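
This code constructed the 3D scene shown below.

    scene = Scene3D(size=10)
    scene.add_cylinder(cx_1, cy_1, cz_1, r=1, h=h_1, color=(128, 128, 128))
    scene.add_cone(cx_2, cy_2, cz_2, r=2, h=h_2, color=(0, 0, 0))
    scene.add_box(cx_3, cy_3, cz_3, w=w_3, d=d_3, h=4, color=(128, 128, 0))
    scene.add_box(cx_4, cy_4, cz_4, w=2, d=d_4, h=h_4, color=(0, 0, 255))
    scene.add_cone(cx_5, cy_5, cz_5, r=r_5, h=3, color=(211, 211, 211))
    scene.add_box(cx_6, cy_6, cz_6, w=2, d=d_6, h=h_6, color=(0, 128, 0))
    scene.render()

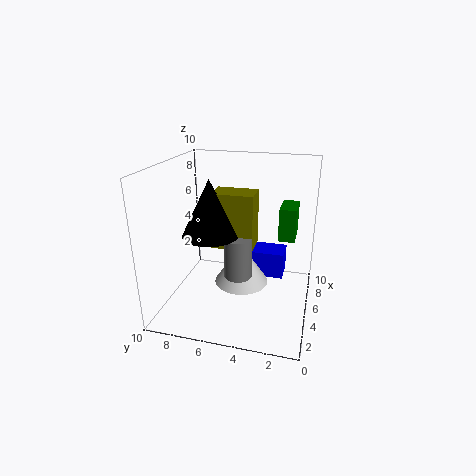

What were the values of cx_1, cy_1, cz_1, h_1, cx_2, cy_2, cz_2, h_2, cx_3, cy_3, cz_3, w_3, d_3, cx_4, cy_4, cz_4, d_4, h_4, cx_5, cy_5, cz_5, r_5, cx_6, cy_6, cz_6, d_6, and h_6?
cx_1 = 5
cy_1 = 5
cz_1 = 2
h_1 = 3
cx_2 = 5
cy_2 = 7
cz_2 = 5
h_2 = 4
cx_3 = 5
cy_3 = 4
cz_3 = 4
w_3 = 2
d_3 = 3
cx_4 = 7
cy_4 = 2
cz_4 = 1
d_4 = 3
h_4 = 2
cx_5 = 6
cy_5 = 5
cz_5 = 1
r_5 = 2
cx_6 = 3
cy_6 = 1
cz_6 = 6
d_6 = 1
h_6 = 2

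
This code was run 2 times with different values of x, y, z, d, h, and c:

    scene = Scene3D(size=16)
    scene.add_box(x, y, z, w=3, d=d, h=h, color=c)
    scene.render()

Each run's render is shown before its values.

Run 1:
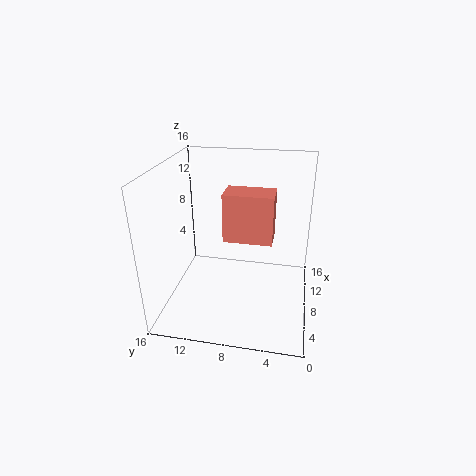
x = 5; y = 4; z = 9; d = 5; h = 5; c = 'salmon'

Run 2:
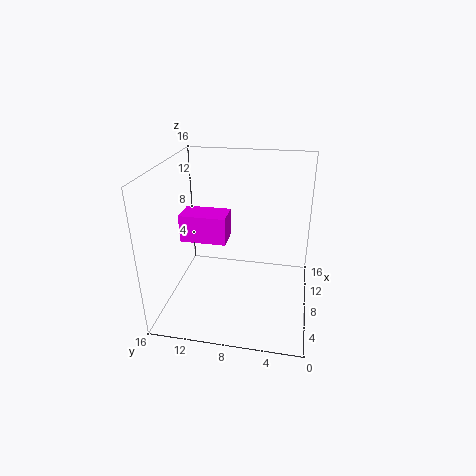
x = 6; y = 9; z = 8; d = 5; h = 3; c = 'magenta'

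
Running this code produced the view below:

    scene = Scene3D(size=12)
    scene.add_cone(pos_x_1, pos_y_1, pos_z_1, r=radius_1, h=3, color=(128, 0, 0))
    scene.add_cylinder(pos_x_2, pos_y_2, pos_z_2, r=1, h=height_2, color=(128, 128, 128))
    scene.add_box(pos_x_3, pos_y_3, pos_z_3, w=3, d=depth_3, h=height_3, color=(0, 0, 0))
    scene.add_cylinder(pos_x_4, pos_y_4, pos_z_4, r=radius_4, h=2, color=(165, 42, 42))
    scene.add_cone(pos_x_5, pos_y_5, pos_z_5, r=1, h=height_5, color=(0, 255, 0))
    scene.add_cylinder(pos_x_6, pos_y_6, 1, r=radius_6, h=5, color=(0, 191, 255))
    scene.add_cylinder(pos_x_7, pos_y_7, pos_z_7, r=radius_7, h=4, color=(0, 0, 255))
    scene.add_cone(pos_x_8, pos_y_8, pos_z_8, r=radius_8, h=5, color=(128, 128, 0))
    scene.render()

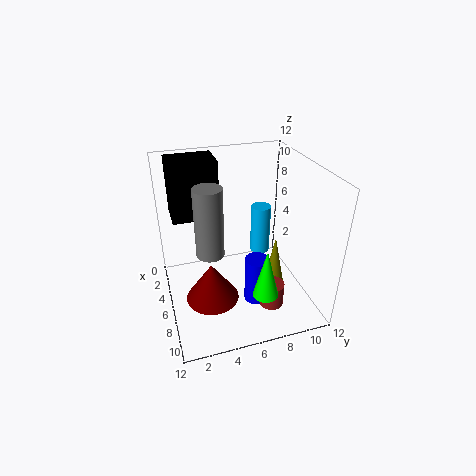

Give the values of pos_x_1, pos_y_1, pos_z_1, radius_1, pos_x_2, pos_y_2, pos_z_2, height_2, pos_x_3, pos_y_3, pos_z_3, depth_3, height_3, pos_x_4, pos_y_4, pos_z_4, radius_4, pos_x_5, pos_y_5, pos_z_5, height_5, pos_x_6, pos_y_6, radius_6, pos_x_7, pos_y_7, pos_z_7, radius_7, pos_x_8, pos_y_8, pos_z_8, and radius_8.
pos_x_1 = 9, pos_y_1 = 3, pos_z_1 = 3, radius_1 = 2, pos_x_2 = 9, pos_y_2 = 3, pos_z_2 = 7, height_2 = 5, pos_x_3 = 1, pos_y_3 = 1, pos_z_3 = 7, depth_3 = 4, height_3 = 5, pos_x_4 = 9, pos_y_4 = 8, pos_z_4 = 1, radius_4 = 1, pos_x_5 = 10, pos_y_5 = 7, pos_z_5 = 3, height_5 = 4, pos_x_6 = 1, pos_y_6 = 10, radius_6 = 1, pos_x_7 = 8, pos_y_7 = 7, pos_z_7 = 1, radius_7 = 1, pos_x_8 = 7, pos_y_8 = 9, pos_z_8 = 1, radius_8 = 1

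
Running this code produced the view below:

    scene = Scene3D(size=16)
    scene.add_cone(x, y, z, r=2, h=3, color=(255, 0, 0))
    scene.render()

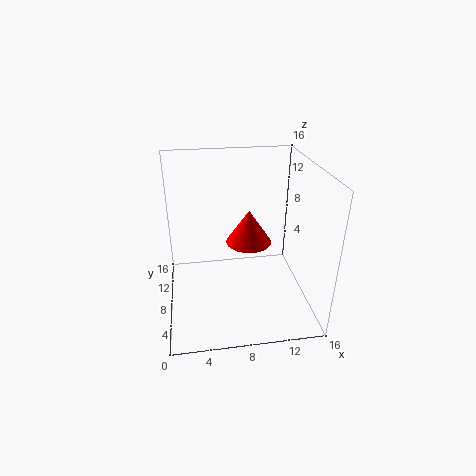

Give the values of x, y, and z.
x = 8, y = 2, z = 11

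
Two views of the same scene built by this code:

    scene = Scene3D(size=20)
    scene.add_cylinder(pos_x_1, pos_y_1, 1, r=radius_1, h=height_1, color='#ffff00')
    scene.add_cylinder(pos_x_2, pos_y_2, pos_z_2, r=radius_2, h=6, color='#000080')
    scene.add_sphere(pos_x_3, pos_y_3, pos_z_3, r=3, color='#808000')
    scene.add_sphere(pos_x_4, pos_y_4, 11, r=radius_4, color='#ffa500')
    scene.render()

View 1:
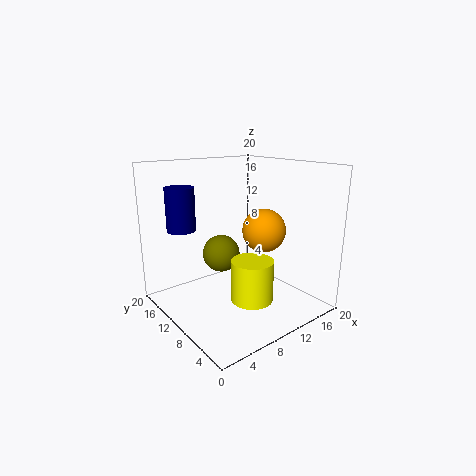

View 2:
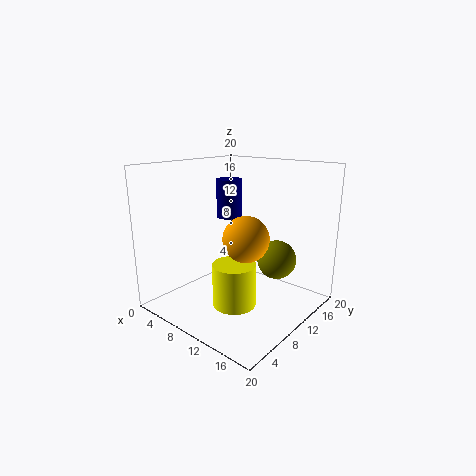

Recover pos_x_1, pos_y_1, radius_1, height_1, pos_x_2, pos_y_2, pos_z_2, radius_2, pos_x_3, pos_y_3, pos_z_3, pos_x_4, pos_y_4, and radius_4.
pos_x_1 = 11; pos_y_1 = 8; radius_1 = 3; height_1 = 6; pos_x_2 = 4; pos_y_2 = 15; pos_z_2 = 11; radius_2 = 2; pos_x_3 = 12; pos_y_3 = 17; pos_z_3 = 5; pos_x_4 = 13; pos_y_4 = 8; radius_4 = 3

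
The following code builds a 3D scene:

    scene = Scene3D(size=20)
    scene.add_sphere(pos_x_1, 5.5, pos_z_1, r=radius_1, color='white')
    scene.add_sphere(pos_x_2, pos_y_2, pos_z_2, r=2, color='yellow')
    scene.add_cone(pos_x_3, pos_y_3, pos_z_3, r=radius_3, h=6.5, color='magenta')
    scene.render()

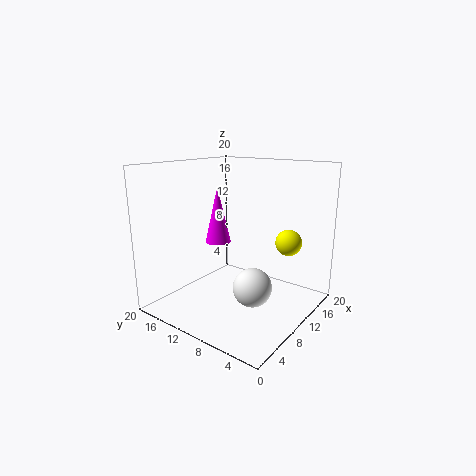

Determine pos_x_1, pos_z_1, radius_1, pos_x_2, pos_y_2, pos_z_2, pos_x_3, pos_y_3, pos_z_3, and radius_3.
pos_x_1 = 7, pos_z_1 = 5, radius_1 = 2.5, pos_x_2 = 17.5, pos_y_2 = 6, pos_z_2 = 8, pos_x_3 = 4, pos_y_3 = 8.5, pos_z_3 = 11.5, radius_3 = 1.5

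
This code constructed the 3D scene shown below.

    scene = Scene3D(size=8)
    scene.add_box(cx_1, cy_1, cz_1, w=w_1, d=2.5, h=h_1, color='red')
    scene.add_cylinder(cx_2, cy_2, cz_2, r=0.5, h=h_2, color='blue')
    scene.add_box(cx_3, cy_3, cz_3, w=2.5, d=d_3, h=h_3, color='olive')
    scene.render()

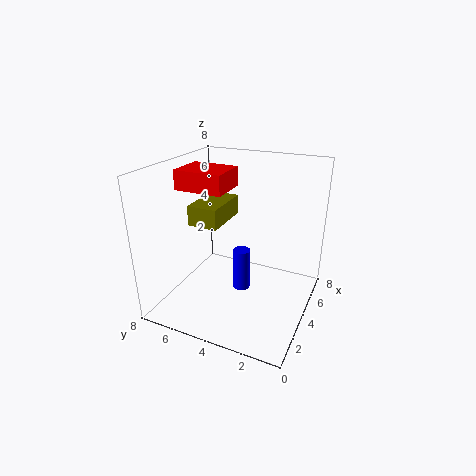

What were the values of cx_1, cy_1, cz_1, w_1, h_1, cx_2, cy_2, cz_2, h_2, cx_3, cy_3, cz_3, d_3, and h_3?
cx_1 = 2; cy_1 = 4; cz_1 = 7; w_1 = 2; h_1 = 1; cx_2 = 4.5; cy_2 = 4; cz_2 = 0.5; h_2 = 2.5; cx_3 = 1.5; cy_3 = 4; cz_3 = 5.5; d_3 = 1.5; h_3 = 1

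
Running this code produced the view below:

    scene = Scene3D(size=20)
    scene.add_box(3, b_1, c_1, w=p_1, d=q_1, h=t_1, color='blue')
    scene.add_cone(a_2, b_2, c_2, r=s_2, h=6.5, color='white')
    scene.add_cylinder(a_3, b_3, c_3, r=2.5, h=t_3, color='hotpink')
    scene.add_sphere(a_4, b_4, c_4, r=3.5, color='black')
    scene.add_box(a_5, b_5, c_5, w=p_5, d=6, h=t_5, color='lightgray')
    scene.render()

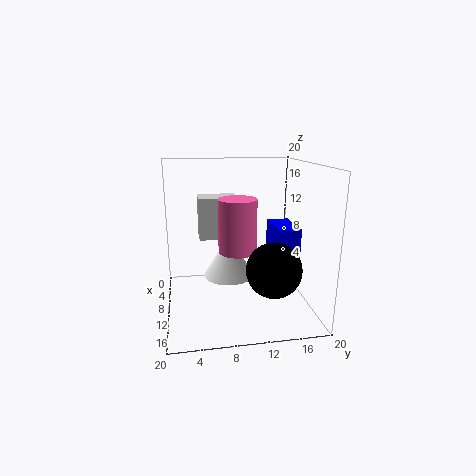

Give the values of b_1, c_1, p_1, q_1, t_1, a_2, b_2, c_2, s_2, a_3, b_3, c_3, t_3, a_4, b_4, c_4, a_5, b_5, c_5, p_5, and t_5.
b_1 = 16; c_1 = 4.5; p_1 = 6.5; q_1 = 3.5; t_1 = 6; a_2 = 4.5; b_2 = 9.5; c_2 = 2; s_2 = 4; a_3 = 12.5; b_3 = 9.5; c_3 = 9; t_3 = 7; a_4 = 16; b_4 = 13.5; c_4 = 7.5; a_5 = 0.5; b_5 = 5; c_5 = 8; p_5 = 4; t_5 = 6.5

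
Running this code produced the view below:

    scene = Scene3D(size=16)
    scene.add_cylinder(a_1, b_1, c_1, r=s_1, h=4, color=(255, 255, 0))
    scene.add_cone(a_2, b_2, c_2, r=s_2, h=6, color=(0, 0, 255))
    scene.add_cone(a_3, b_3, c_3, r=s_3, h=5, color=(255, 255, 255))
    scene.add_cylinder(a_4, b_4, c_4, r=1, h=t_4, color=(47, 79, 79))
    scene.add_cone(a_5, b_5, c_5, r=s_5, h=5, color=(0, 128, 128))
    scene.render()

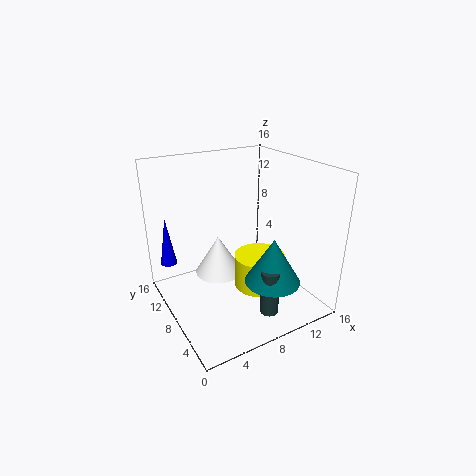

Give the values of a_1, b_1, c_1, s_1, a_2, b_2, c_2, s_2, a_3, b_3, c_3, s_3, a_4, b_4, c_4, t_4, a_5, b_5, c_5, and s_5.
a_1 = 11; b_1 = 8; c_1 = 1; s_1 = 3; a_2 = 2; b_2 = 15; c_2 = 3; s_2 = 1; a_3 = 8; b_3 = 13; c_3 = 1; s_3 = 3; a_4 = 9; b_4 = 3; c_4 = 1; t_4 = 5; a_5 = 10; b_5 = 4; c_5 = 4; s_5 = 3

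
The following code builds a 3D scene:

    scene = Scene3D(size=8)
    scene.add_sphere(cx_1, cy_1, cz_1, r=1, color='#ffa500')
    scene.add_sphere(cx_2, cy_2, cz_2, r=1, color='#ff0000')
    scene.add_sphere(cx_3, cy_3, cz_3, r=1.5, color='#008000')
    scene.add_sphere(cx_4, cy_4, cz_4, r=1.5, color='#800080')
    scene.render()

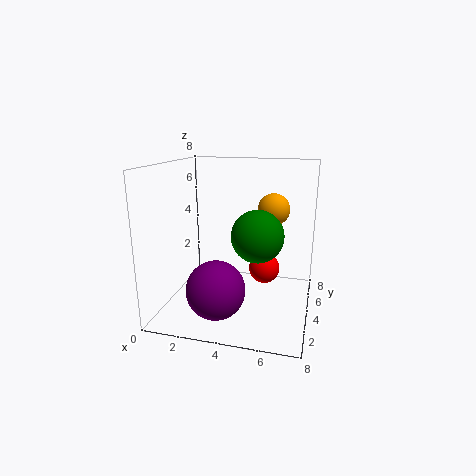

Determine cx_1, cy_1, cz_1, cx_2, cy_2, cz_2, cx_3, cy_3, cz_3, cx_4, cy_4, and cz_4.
cx_1 = 5.5
cy_1 = 7
cz_1 = 5
cx_2 = 5
cy_2 = 7
cz_2 = 1
cx_3 = 5
cy_3 = 4.5
cz_3 = 4
cx_4 = 3.5
cy_4 = 1.5
cz_4 = 2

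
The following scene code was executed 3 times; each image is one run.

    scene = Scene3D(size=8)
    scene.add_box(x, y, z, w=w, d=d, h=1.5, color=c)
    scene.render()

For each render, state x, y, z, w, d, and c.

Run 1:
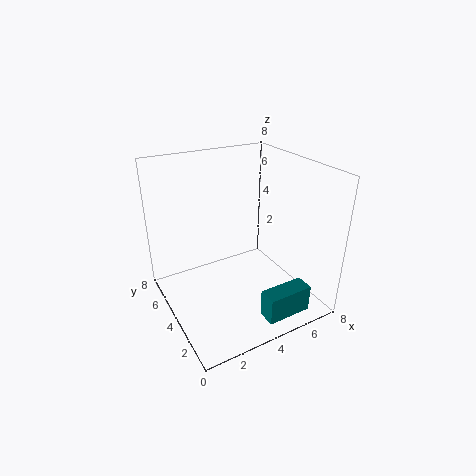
x = 4, y = 0.5, z = 0.5, w = 2.5, d = 1, c = 'teal'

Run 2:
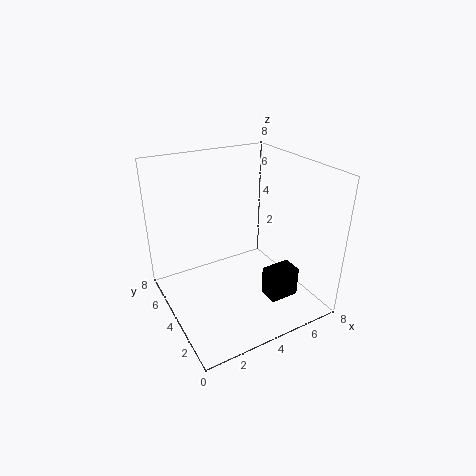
x = 4, y = 0.5, z = 2, w = 1.5, d = 1, c = 'black'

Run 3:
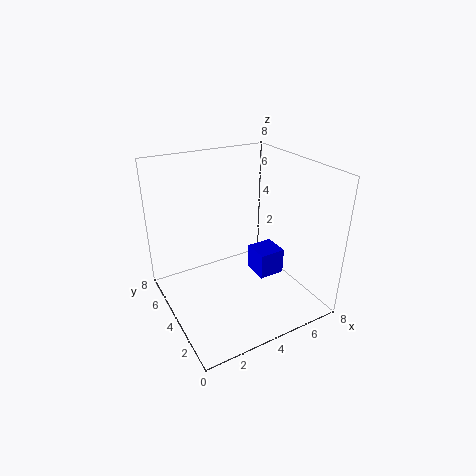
x = 5, y = 3, z = 1.5, w = 1.5, d = 1.5, c = 'blue'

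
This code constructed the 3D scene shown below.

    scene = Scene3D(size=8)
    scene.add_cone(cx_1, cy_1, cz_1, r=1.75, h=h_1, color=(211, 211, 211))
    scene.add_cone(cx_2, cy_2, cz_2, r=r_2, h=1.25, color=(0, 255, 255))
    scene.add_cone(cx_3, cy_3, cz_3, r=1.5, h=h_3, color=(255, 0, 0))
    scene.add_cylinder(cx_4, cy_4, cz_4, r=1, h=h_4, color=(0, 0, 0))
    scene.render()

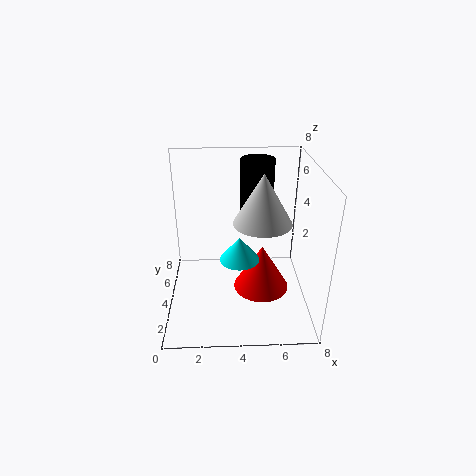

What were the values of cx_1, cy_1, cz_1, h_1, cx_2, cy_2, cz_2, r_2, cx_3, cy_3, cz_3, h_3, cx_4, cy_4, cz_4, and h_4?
cx_1 = 5.5, cy_1 = 5.25, cz_1 = 4.25, h_1 = 3, cx_2 = 4, cy_2 = 2.25, cz_2 = 3.75, r_2 = 1, cx_3 = 5.25, cy_3 = 3, cz_3 = 1.5, h_3 = 2.5, cx_4 = 5.25, cy_4 = 6.5, cz_4 = 4, h_4 = 3.75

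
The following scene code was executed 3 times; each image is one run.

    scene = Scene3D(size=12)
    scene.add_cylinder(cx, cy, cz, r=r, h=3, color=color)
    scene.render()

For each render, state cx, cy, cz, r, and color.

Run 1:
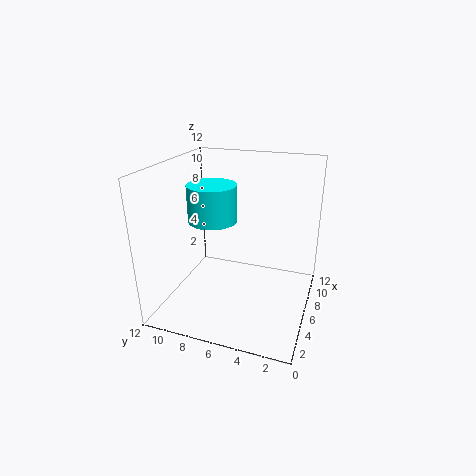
cx = 5.5, cy = 8, cz = 7.5, r = 2, color = 'cyan'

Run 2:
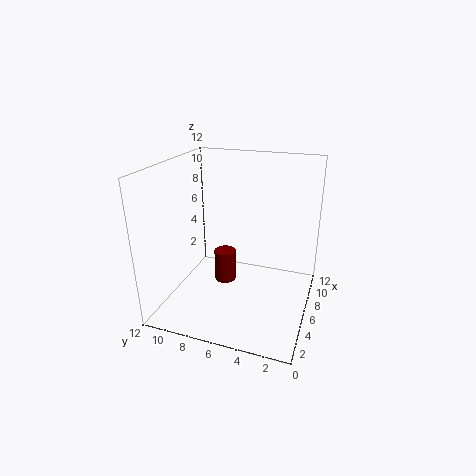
cx = 8, cy = 8, cz = 0.5, r = 1, color = 'maroon'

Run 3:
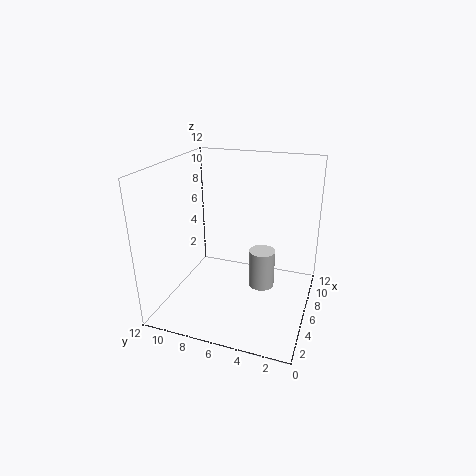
cx = 4.5, cy = 3.5, cz = 3, r = 1, color = 'lightgray'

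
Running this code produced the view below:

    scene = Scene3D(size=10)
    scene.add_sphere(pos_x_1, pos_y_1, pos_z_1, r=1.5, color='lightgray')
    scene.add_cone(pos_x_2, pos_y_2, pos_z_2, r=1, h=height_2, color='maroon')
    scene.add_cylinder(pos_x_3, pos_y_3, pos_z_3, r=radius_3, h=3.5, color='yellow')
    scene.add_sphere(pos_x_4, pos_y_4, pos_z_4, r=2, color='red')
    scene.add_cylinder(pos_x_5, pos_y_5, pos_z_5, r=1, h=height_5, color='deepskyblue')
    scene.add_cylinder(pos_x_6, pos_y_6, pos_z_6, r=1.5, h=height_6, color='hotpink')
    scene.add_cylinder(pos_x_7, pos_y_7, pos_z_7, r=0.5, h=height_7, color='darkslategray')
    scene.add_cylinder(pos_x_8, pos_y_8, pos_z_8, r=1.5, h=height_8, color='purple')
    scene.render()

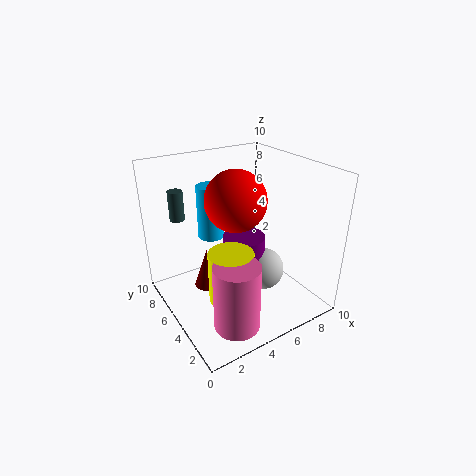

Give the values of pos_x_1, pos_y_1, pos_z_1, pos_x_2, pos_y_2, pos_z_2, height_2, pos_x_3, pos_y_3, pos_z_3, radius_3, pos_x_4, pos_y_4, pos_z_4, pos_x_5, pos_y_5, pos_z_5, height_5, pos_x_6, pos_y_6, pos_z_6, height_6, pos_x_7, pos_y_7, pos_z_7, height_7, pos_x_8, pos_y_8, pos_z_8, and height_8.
pos_x_1 = 6.5
pos_y_1 = 4
pos_z_1 = 2.5
pos_x_2 = 3.5
pos_y_2 = 7
pos_z_2 = 0.5
height_2 = 3
pos_x_3 = 3.5
pos_y_3 = 3.5
pos_z_3 = 1.5
radius_3 = 1.5
pos_x_4 = 4.5
pos_y_4 = 4.5
pos_z_4 = 8
pos_x_5 = 4.5
pos_y_5 = 8
pos_z_5 = 4
height_5 = 4
pos_x_6 = 3
pos_y_6 = 2
pos_z_6 = 0.5
height_6 = 4.5
pos_x_7 = 1.5
pos_y_7 = 7
pos_z_7 = 6.5
height_7 = 2
pos_x_8 = 5.5
pos_y_8 = 5
pos_z_8 = 3
height_8 = 2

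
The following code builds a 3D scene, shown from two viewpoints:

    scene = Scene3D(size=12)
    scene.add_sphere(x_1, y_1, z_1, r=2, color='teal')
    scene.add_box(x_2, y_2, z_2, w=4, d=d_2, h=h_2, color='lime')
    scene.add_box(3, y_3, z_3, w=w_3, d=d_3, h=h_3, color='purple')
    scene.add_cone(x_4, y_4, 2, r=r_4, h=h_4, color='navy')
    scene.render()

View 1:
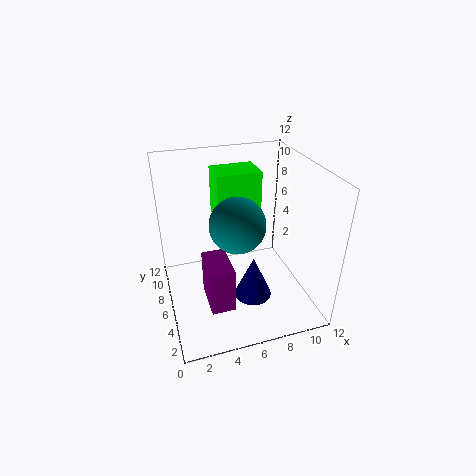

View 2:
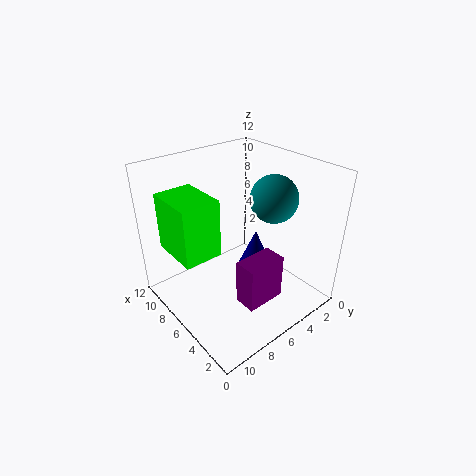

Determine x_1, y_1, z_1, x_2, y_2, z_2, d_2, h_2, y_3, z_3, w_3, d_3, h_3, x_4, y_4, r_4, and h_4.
x_1 = 5, y_1 = 3, z_1 = 9, x_2 = 5, y_2 = 8.5, z_2 = 6, d_2 = 3, h_2 = 4.5, y_3 = 3.5, z_3 = 0.5, w_3 = 2, d_3 = 3.5, h_3 = 4, x_4 = 6.5, y_4 = 3.5, r_4 = 1.5, h_4 = 3.5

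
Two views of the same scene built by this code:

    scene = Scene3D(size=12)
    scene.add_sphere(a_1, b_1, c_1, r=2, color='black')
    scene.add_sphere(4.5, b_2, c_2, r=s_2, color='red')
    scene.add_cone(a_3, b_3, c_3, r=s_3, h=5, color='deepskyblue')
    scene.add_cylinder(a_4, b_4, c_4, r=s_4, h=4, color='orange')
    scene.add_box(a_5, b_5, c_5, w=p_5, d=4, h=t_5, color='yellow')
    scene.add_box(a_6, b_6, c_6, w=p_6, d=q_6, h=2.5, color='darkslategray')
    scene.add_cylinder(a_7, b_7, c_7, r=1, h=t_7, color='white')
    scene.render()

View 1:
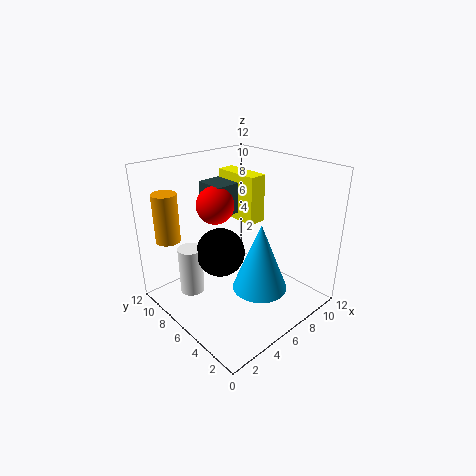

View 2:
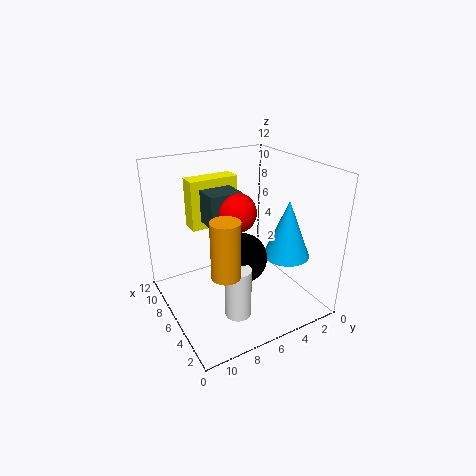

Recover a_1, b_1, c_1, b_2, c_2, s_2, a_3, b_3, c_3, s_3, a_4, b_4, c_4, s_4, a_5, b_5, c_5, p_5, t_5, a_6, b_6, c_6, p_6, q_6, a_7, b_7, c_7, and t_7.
a_1 = 4.5; b_1 = 6.5; c_1 = 5; b_2 = 7; c_2 = 9; s_2 = 1.5; a_3 = 4.5; b_3 = 2; c_3 = 4; s_3 = 2; a_4 = 1.5; b_4 = 9.5; c_4 = 6; s_4 = 1; a_5 = 7; b_5 = 5.5; c_5 = 7; p_5 = 1.5; t_5 = 4; a_6 = 4.5; b_6 = 6.5; c_6 = 8; p_6 = 2; q_6 = 2.5; a_7 = 2.5; b_7 = 8; c_7 = 1.5; t_7 = 4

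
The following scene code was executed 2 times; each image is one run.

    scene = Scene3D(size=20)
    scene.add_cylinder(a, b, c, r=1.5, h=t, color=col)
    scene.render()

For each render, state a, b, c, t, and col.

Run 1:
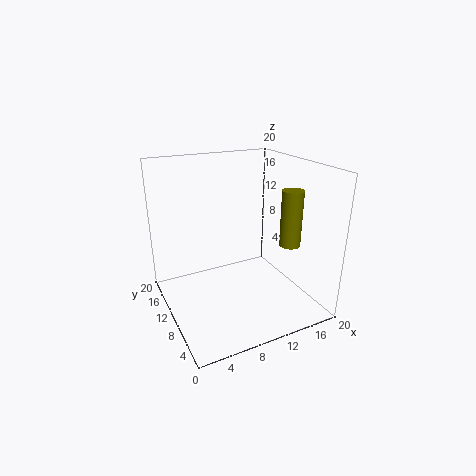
a = 17
b = 7.5
c = 8.5
t = 8
col = 'olive'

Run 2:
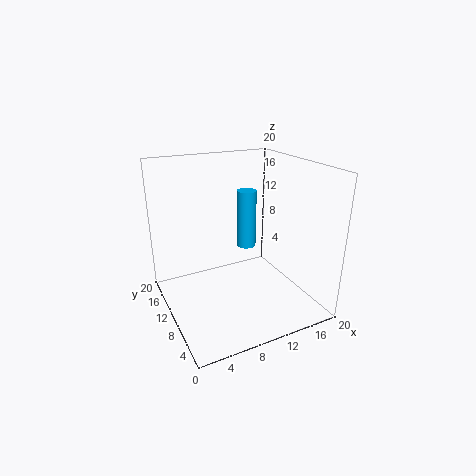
a = 14
b = 15
c = 6
t = 9
col = 'deepskyblue'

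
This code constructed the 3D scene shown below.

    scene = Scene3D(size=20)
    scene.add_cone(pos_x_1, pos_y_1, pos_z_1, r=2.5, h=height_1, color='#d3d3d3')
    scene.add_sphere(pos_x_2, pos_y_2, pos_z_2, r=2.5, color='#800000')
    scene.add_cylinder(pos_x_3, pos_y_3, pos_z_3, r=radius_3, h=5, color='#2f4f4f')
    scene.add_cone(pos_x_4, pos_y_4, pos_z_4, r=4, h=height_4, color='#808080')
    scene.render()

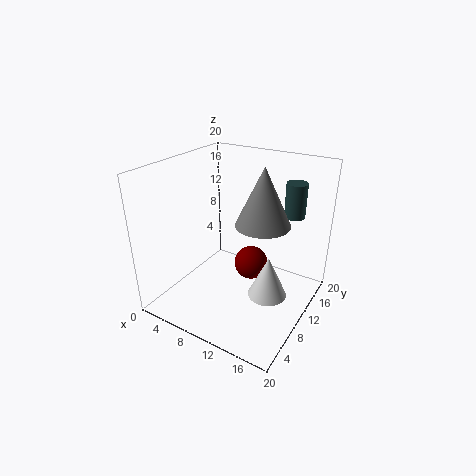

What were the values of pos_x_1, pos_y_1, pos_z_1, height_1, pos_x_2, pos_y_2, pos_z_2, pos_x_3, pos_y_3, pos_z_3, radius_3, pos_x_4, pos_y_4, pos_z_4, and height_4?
pos_x_1 = 16; pos_y_1 = 7.5; pos_z_1 = 4.5; height_1 = 5.5; pos_x_2 = 10.5; pos_y_2 = 13; pos_z_2 = 4.5; pos_x_3 = 15.5; pos_y_3 = 16.5; pos_z_3 = 12; radius_3 = 1.5; pos_x_4 = 12; pos_y_4 = 13.5; pos_z_4 = 11; height_4 = 8.5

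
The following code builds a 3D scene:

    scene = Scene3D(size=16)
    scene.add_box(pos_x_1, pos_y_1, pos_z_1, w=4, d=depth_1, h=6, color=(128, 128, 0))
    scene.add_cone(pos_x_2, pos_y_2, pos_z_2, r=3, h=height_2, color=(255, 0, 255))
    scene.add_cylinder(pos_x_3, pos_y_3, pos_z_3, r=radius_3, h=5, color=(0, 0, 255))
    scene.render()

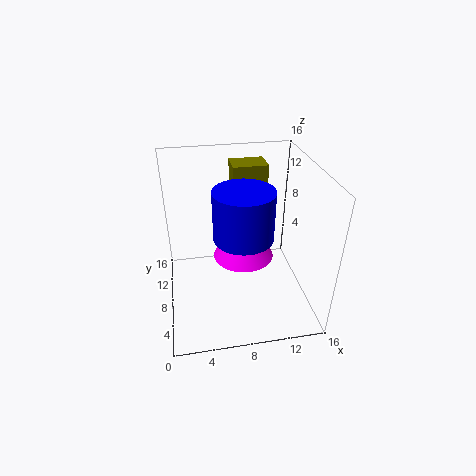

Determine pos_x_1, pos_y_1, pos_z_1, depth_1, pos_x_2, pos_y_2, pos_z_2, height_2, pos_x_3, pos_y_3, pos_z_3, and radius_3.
pos_x_1 = 8
pos_y_1 = 11
pos_z_1 = 9
depth_1 = 3
pos_x_2 = 8
pos_y_2 = 5
pos_z_2 = 8
height_2 = 4
pos_x_3 = 8
pos_y_3 = 5
pos_z_3 = 10
radius_3 = 3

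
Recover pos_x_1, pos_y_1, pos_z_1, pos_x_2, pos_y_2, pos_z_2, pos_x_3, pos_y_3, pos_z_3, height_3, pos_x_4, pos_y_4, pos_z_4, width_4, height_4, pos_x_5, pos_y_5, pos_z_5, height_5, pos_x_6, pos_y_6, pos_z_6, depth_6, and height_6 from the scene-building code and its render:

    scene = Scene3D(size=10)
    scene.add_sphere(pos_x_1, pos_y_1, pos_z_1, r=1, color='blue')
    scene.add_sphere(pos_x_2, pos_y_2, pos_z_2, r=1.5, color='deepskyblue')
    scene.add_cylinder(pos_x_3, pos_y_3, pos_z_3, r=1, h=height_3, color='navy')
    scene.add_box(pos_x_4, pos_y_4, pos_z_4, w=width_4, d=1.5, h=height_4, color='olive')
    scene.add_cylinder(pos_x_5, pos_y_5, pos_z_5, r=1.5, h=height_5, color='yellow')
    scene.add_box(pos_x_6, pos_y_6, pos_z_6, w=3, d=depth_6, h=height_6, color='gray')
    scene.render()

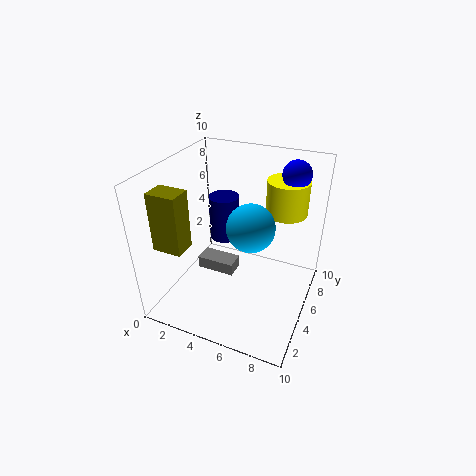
pos_x_1 = 8
pos_y_1 = 8
pos_z_1 = 9
pos_x_2 = 6.5
pos_y_2 = 3.5
pos_z_2 = 7
pos_x_3 = 4
pos_y_3 = 5
pos_z_3 = 5
height_3 = 3
pos_x_4 = 0.5
pos_y_4 = 1.5
pos_z_4 = 5
width_4 = 2
height_4 = 4
pos_x_5 = 7.5
pos_y_5 = 8
pos_z_5 = 6
height_5 = 2.5
pos_x_6 = 1
pos_y_6 = 6
pos_z_6 = 0.5
depth_6 = 1.5
height_6 = 1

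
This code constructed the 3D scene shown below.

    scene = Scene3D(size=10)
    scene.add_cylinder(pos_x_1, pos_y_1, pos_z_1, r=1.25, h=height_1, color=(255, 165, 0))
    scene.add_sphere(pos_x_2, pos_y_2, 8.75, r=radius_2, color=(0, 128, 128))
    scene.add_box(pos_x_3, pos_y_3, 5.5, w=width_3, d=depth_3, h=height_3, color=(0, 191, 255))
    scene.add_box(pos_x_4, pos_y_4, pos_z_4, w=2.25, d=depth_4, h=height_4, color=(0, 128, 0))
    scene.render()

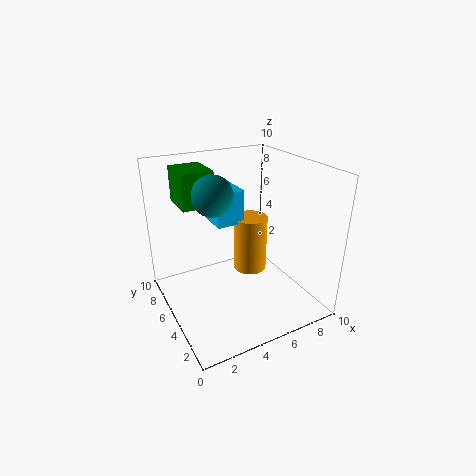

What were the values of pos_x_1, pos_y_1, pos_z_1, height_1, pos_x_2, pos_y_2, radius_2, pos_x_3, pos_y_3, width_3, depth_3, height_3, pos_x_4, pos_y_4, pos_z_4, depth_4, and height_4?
pos_x_1 = 6.75
pos_y_1 = 6.25
pos_z_1 = 1.5
height_1 = 4.25
pos_x_2 = 2.75
pos_y_2 = 4
radius_2 = 1.25
pos_x_3 = 4
pos_y_3 = 6
width_3 = 2
depth_3 = 3.25
height_3 = 2.5
pos_x_4 = 1.75
pos_y_4 = 6.5
pos_z_4 = 7
depth_4 = 2.75
height_4 = 2.5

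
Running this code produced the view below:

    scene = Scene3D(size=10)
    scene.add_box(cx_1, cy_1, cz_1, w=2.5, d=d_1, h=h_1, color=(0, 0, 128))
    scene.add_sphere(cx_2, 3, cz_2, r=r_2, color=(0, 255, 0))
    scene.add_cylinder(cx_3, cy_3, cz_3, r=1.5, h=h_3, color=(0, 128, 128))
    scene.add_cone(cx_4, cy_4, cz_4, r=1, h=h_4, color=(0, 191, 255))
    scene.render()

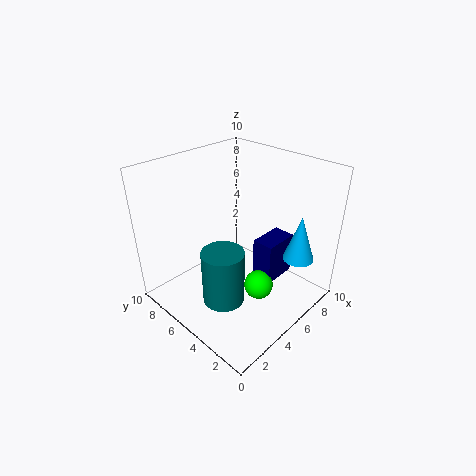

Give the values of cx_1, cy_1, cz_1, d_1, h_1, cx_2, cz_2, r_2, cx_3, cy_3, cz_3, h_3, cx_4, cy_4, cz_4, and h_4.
cx_1 = 5.5; cy_1 = 2.5; cz_1 = 2; d_1 = 1.5; h_1 = 3; cx_2 = 5; cz_2 = 2; r_2 = 1; cx_3 = 3.5; cy_3 = 5; cz_3 = 0.5; h_3 = 4; cx_4 = 6.5; cy_4 = 1; cz_4 = 4.5; h_4 = 3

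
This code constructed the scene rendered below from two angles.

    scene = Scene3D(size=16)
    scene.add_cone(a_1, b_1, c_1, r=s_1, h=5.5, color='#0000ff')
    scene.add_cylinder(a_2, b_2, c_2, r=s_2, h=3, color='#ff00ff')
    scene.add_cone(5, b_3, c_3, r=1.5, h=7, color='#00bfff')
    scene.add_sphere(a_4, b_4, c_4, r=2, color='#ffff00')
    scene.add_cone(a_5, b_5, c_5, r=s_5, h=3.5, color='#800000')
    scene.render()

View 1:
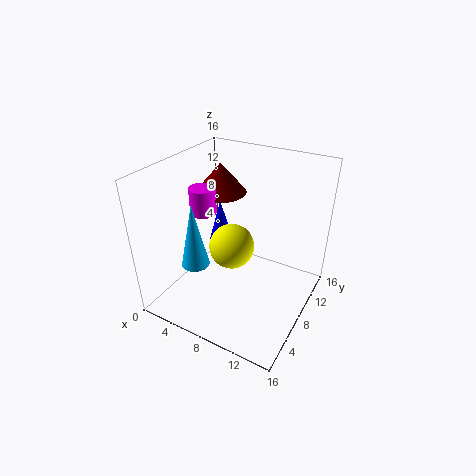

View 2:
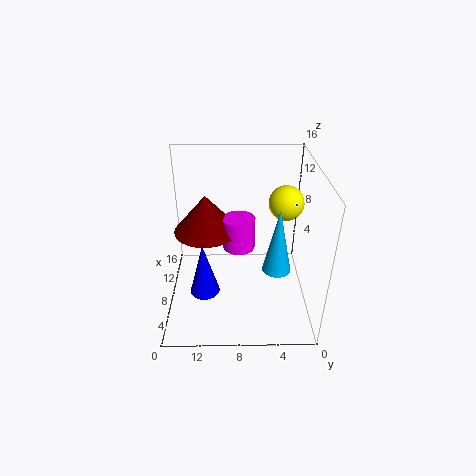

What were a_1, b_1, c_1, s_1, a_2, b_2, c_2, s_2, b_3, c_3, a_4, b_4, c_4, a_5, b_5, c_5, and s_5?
a_1 = 3.5, b_1 = 11.5, c_1 = 4.5, s_1 = 1.5, a_2 = 3.5, b_2 = 8, c_2 = 10, s_2 = 1.5, b_3 = 4, c_3 = 6, a_4 = 10.5, b_4 = 2.5, c_4 = 11, a_5 = 4, b_5 = 11, c_5 = 11.5, s_5 = 3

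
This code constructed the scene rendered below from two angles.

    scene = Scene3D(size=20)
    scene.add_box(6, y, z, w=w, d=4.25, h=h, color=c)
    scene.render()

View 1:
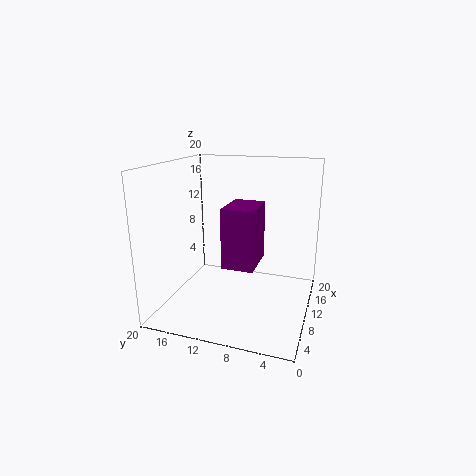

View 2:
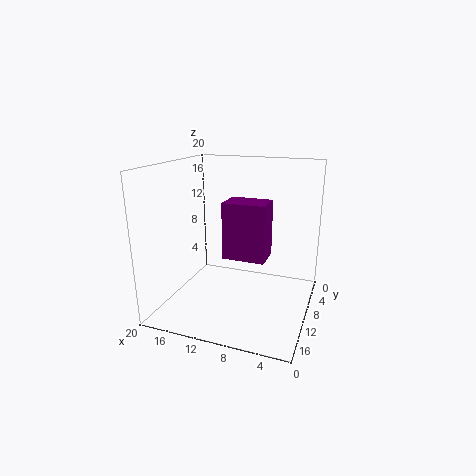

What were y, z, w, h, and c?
y = 6.75, z = 7, w = 6, h = 8, c = 'purple'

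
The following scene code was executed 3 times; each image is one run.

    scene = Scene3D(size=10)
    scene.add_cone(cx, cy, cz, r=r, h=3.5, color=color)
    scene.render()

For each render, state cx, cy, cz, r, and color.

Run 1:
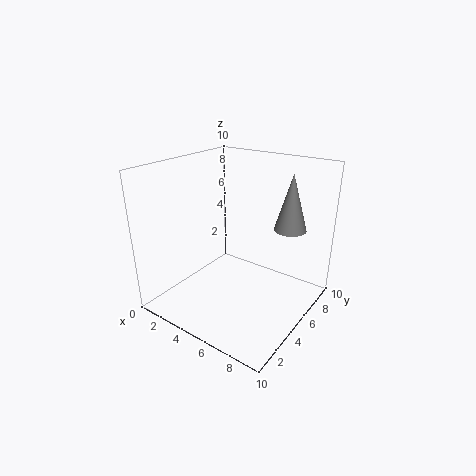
cx = 8.75
cy = 5.25
cz = 6.5
r = 1
color = 'gray'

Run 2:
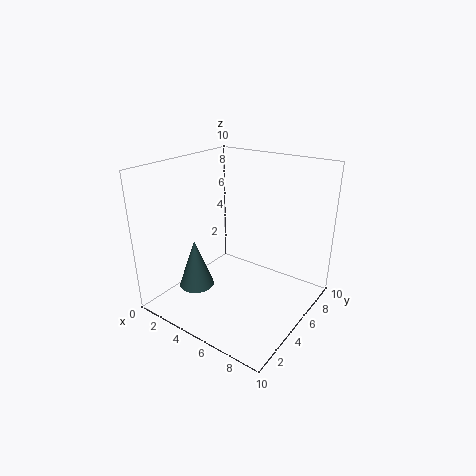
cx = 2.5
cy = 3.25
cz = 1.25
r = 1.25
color = 'darkslategray'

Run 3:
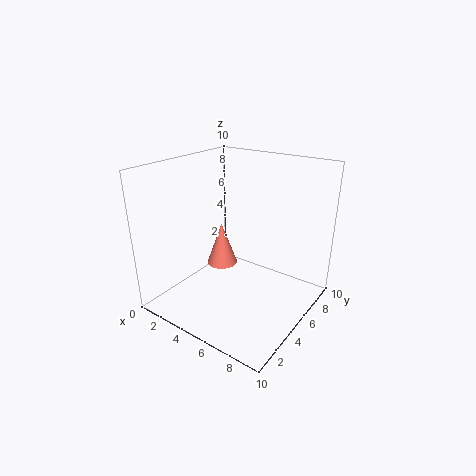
cx = 1.75
cy = 7.25
cz = 1
r = 1.25
color = 'salmon'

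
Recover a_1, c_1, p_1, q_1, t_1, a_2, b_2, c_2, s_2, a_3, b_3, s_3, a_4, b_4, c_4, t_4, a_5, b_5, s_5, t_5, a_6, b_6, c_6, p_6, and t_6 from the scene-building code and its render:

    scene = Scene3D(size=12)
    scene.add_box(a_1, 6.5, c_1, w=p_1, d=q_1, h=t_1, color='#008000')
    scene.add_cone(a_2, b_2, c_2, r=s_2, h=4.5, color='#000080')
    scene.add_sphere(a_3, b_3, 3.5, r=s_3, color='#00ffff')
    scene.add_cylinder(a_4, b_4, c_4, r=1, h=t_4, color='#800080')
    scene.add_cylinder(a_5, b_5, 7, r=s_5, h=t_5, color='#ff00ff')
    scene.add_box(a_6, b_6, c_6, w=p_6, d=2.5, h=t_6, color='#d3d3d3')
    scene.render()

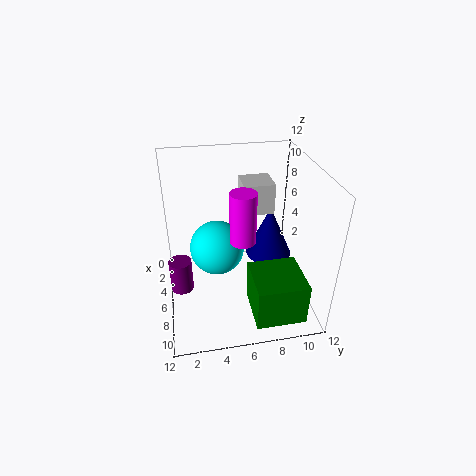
a_1 = 7.5, c_1 = 1, p_1 = 4, q_1 = 4, t_1 = 3.5, a_2 = 5, b_2 = 9, c_2 = 3.5, s_2 = 2, a_3 = 3.5, b_3 = 4.5, s_3 = 2.5, a_4 = 5, b_4 = 1, c_4 = 0.5, t_4 = 3, a_5 = 8, b_5 = 6, s_5 = 1, t_5 = 4, a_6 = 3.5, b_6 = 6.5, c_6 = 8, p_6 = 2.5, t_6 = 2.5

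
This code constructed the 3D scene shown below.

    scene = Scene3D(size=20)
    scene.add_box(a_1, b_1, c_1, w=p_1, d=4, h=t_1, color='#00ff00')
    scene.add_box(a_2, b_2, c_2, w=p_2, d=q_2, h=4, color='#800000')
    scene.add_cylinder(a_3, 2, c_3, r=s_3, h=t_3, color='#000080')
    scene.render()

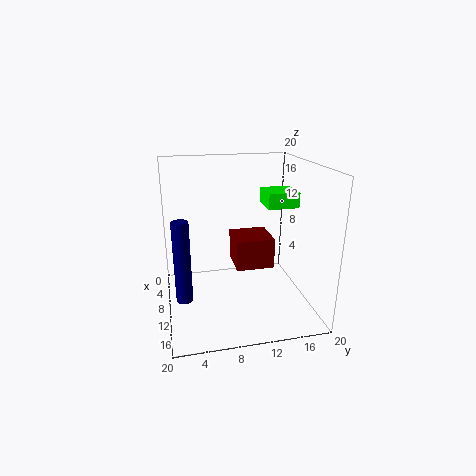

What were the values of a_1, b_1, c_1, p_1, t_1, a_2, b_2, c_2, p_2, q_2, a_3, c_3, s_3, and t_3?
a_1 = 10, b_1 = 13, c_1 = 15, p_1 = 4, t_1 = 2, a_2 = 9, b_2 = 9, c_2 = 7, p_2 = 5, q_2 = 5, a_3 = 16, c_3 = 5, s_3 = 1, t_3 = 10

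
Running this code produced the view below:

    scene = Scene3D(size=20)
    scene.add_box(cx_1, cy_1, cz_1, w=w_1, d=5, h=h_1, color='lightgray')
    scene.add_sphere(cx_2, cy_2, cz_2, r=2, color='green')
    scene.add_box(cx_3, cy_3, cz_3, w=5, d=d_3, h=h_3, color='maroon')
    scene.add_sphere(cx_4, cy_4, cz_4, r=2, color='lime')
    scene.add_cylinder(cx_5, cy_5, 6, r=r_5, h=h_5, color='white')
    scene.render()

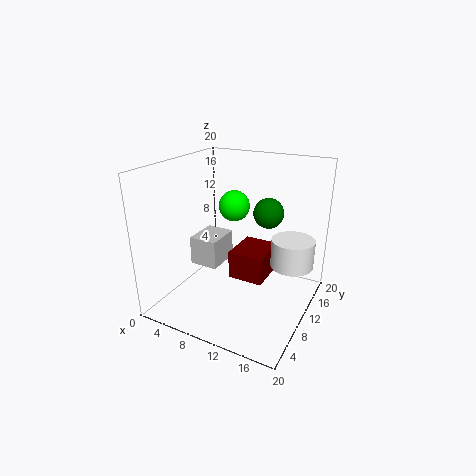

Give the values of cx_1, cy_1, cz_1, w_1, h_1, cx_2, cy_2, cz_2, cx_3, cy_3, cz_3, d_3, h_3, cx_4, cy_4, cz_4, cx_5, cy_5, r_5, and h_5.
cx_1 = 4, cy_1 = 7, cz_1 = 6, w_1 = 4, h_1 = 4, cx_2 = 14, cy_2 = 11, cz_2 = 14, cx_3 = 9, cy_3 = 9, cz_3 = 4, d_3 = 6, h_3 = 4, cx_4 = 10, cy_4 = 9, cz_4 = 15, cx_5 = 17, cy_5 = 13, r_5 = 3, h_5 = 4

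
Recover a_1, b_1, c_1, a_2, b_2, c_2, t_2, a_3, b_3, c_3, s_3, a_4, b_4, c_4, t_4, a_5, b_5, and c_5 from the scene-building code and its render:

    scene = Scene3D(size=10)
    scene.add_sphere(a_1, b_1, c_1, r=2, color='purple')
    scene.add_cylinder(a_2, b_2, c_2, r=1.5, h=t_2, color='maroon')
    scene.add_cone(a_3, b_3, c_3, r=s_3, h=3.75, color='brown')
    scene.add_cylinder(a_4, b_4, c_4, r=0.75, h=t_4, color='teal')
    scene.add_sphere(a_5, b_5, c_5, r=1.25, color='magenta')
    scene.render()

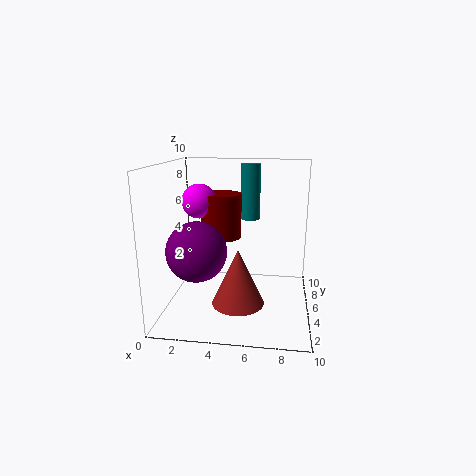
a_1 = 2.5
b_1 = 3.25
c_1 = 4.5
a_2 = 3.5
b_2 = 6.75
c_2 = 4.5
t_2 = 3.25
a_3 = 5.25
b_3 = 3.25
c_3 = 1
s_3 = 1.75
a_4 = 5.5
b_4 = 8.5
c_4 = 5.5
t_4 = 4.25
a_5 = 2
b_5 = 6.25
c_5 = 7.25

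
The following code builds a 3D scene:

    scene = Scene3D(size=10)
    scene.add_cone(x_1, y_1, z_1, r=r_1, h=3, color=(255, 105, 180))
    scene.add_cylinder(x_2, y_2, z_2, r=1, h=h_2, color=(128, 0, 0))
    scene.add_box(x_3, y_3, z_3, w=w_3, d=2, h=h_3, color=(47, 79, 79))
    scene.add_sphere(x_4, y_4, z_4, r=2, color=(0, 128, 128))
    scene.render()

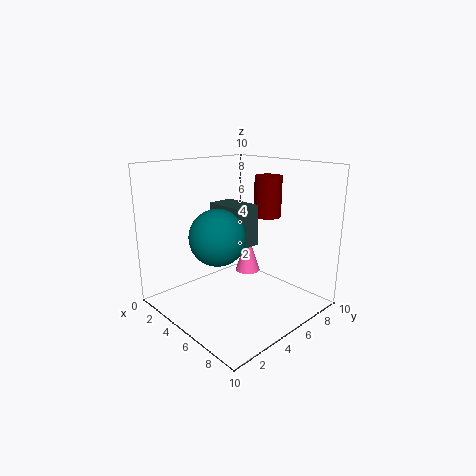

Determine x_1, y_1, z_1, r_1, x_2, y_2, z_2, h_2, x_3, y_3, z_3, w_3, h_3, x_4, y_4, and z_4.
x_1 = 3
y_1 = 8
z_1 = 1
r_1 = 1
x_2 = 5
y_2 = 8
z_2 = 6
h_2 = 3
x_3 = 2
y_3 = 5
z_3 = 4
w_3 = 3
h_3 = 3
x_4 = 4
y_4 = 4
z_4 = 5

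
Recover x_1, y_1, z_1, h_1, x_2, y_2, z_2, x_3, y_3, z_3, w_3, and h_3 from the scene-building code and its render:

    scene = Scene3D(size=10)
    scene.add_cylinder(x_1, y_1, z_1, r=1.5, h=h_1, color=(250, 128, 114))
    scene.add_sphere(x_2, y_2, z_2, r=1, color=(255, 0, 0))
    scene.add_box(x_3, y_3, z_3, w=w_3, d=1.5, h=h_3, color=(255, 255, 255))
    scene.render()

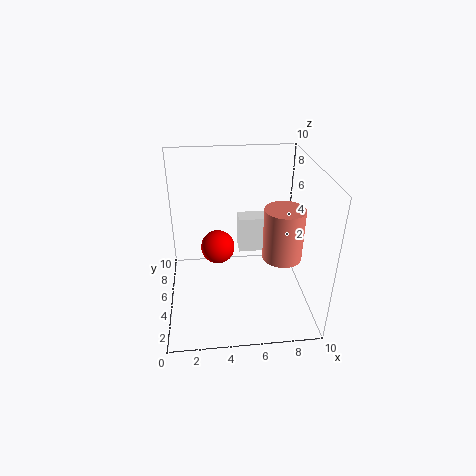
x_1 = 8.5, y_1 = 6, z_1 = 2.5, h_1 = 4, x_2 = 3.5, y_2 = 2.5, z_2 = 6, x_3 = 5.5, y_3 = 8.5, z_3 = 1.5, w_3 = 3.5, h_3 = 3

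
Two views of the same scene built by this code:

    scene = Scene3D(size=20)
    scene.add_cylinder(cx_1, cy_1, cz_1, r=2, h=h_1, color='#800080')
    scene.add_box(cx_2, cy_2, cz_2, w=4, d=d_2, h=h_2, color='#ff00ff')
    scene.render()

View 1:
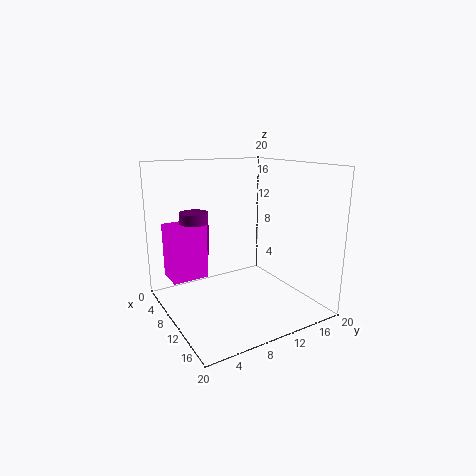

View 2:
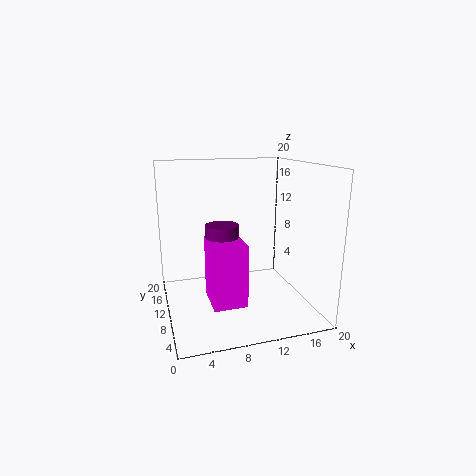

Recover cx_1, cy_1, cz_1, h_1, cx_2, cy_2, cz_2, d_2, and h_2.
cx_1 = 6.5, cy_1 = 5, cz_1 = 7.5, h_1 = 6, cx_2 = 4.5, cy_2 = 1, cz_2 = 4.5, d_2 = 5, h_2 = 7.5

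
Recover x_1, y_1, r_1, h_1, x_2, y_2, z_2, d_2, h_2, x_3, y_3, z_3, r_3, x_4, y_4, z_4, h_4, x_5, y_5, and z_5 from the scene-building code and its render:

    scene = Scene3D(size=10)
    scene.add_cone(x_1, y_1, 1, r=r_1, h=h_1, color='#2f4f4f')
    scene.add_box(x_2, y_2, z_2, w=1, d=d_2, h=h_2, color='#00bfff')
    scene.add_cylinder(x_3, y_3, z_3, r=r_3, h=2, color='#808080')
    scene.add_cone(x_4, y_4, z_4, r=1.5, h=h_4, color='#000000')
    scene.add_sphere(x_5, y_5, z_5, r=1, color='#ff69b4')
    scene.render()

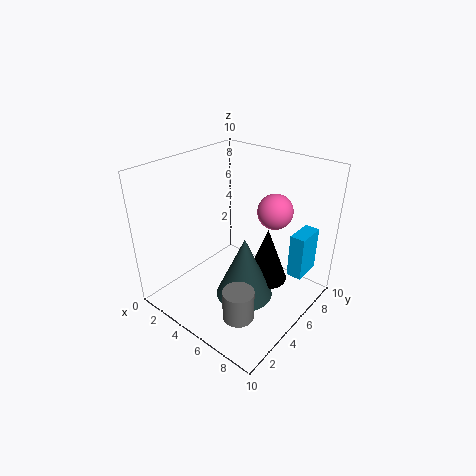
x_1 = 6, y_1 = 4.5, r_1 = 2, h_1 = 4.5, x_2 = 8.5, y_2 = 6, z_2 = 3, d_2 = 2, h_2 = 3, x_3 = 7.5, y_3 = 2, z_3 = 1.5, r_3 = 1, x_4 = 6.5, y_4 = 6.5, z_4 = 1.5, h_4 = 4, x_5 = 8.5, y_5 = 4, z_5 = 8.5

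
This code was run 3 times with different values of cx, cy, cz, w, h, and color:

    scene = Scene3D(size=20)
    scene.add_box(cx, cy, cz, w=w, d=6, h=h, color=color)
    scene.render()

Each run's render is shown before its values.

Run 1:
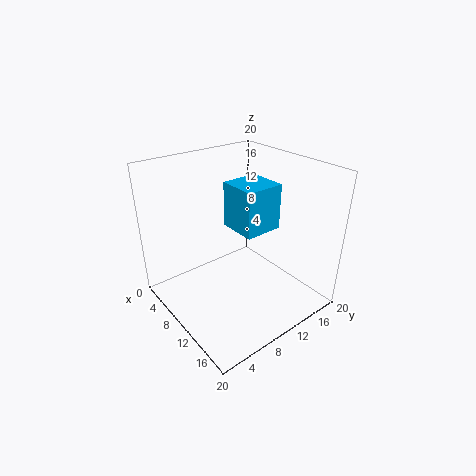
cx = 4, cy = 12, cz = 9, w = 6, h = 7, color = 'deepskyblue'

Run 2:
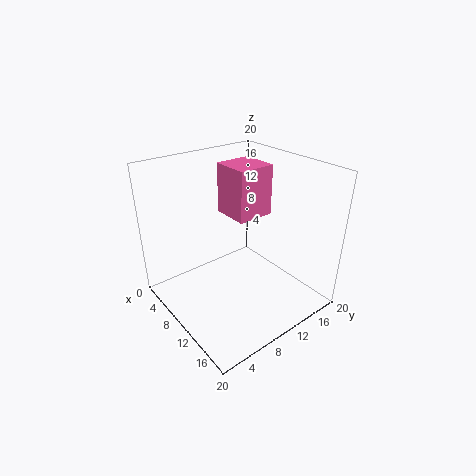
cx = 1, cy = 13, cz = 10, w = 6, h = 8, color = 'hotpink'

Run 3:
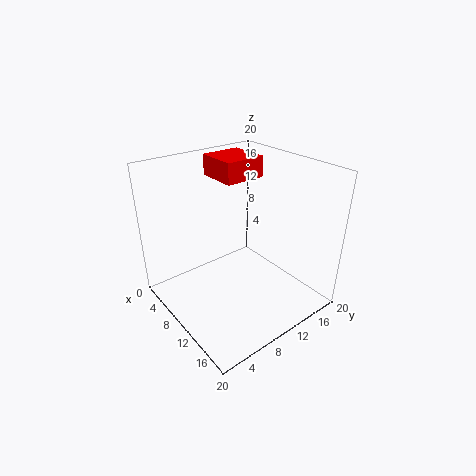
cx = 2, cy = 10, cz = 17, w = 6, h = 3, color = 'red'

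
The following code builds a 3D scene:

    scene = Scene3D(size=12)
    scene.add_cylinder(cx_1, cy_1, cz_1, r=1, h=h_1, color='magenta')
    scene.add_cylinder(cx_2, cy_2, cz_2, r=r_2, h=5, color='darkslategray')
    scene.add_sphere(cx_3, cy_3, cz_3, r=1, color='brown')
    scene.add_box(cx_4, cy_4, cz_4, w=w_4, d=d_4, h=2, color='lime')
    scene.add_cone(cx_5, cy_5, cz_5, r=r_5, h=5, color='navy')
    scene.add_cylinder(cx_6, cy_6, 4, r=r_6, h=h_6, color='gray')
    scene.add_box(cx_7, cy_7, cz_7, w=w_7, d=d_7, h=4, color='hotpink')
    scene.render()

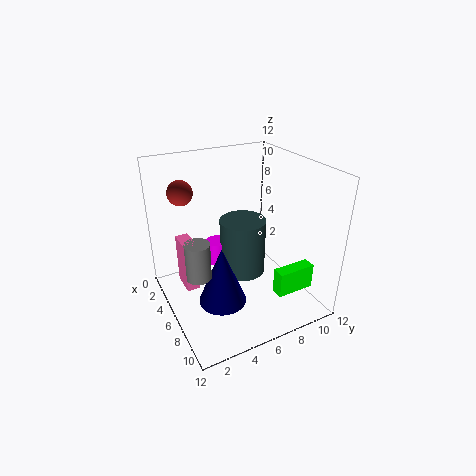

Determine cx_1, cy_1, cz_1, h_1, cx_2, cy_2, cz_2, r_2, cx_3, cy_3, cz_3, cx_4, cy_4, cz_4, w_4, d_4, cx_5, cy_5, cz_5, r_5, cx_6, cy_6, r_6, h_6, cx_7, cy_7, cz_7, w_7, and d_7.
cx_1 = 4; cy_1 = 5; cz_1 = 3; h_1 = 2; cx_2 = 5; cy_2 = 7; cz_2 = 2; r_2 = 2; cx_3 = 4; cy_3 = 2; cz_3 = 10; cx_4 = 10; cy_4 = 7; cz_4 = 3; w_4 = 1; d_4 = 3; cx_5 = 7; cy_5 = 4; cz_5 = 1; r_5 = 2; cx_6 = 7; cy_6 = 2; r_6 = 1; h_6 = 3; cx_7 = 5; cy_7 = 1; cz_7 = 3; w_7 = 2; d_7 = 1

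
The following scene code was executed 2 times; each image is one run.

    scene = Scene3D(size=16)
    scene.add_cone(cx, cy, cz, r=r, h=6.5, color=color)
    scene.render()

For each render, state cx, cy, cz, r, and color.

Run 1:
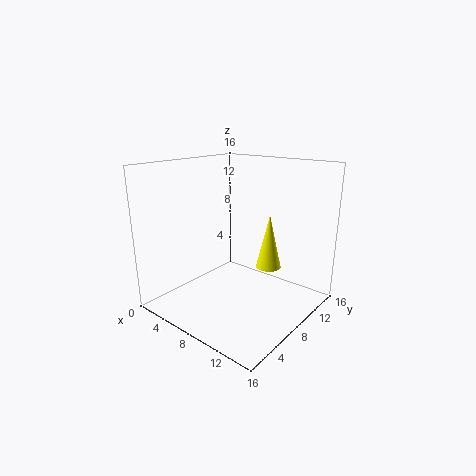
cx = 9.5; cy = 12; cz = 3.5; r = 1.5; color = 'yellow'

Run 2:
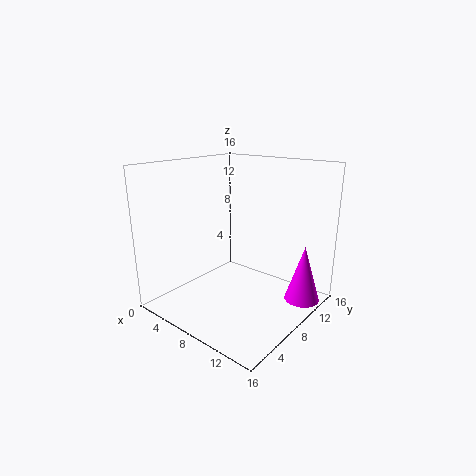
cx = 14; cy = 12.5; cz = 0.5; r = 2; color = 'magenta'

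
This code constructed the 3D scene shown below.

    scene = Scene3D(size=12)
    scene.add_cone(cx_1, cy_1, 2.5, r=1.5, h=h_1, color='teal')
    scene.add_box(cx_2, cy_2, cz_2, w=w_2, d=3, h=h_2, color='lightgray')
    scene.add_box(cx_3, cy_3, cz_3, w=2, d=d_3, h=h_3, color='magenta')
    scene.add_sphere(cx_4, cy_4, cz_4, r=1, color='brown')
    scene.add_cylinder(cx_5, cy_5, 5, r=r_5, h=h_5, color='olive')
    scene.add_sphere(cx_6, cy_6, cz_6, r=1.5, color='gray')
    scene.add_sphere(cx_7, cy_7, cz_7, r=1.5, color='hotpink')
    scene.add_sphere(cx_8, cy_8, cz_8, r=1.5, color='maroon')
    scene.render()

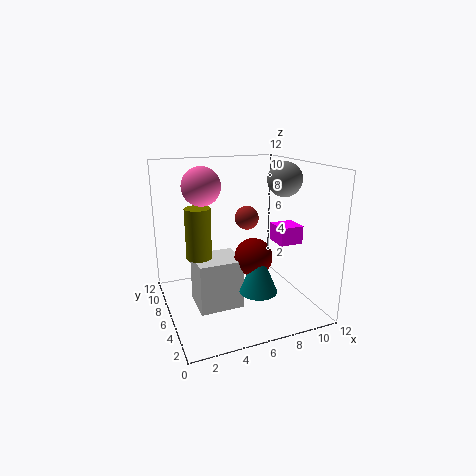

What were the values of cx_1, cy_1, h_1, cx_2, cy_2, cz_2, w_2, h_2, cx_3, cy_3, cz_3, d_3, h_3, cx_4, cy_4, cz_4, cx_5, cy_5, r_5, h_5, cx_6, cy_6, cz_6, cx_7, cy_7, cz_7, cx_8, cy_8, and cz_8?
cx_1 = 6.5
cy_1 = 3
h_1 = 3.5
cx_2 = 2
cy_2 = 3.5
cz_2 = 1
w_2 = 3.5
h_2 = 4
cx_3 = 9
cy_3 = 4
cz_3 = 5.5
d_3 = 2
h_3 = 1.5
cx_4 = 7
cy_4 = 6.5
cz_4 = 7.5
cx_5 = 2.5
cy_5 = 5.5
r_5 = 1
h_5 = 4
cx_6 = 10.5
cy_6 = 6.5
cz_6 = 10.5
cx_7 = 3
cy_7 = 6
cz_7 = 10.5
cx_8 = 6.5
cy_8 = 4
cz_8 = 5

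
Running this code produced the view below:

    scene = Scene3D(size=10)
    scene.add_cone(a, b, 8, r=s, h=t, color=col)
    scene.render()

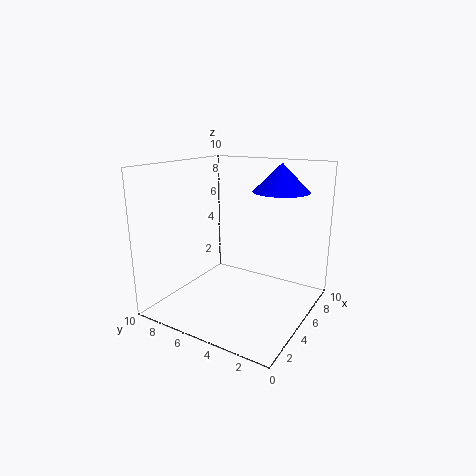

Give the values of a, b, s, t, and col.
a = 7.5
b = 3
s = 2
t = 2
col = 'blue'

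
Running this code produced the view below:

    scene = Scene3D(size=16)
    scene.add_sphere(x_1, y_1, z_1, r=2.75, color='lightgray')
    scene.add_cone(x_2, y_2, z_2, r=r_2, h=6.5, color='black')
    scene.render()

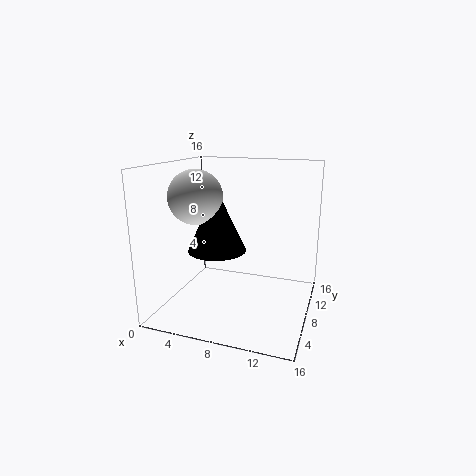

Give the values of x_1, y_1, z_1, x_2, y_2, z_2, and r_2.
x_1 = 4.75, y_1 = 4.5, z_1 = 13, x_2 = 6.75, y_2 = 5, z_2 = 7.5, r_2 = 3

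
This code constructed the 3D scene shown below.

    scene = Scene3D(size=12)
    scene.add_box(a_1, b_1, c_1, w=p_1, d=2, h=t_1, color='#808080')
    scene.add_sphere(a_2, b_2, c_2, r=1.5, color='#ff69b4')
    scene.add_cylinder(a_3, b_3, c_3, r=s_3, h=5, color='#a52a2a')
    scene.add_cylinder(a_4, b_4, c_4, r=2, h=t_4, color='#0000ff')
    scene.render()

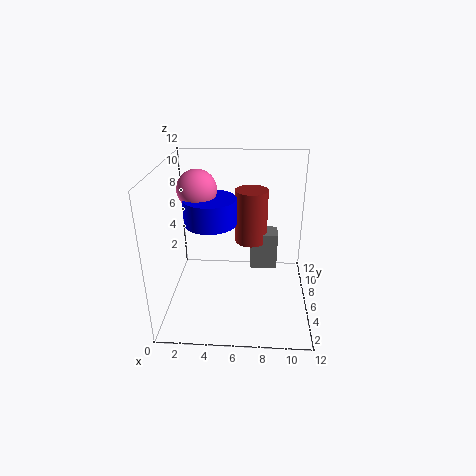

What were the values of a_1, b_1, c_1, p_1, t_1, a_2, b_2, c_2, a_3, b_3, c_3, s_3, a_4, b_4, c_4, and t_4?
a_1 = 7, b_1 = 8.5, c_1 = 1.5, p_1 = 2.5, t_1 = 3.5, a_2 = 3, b_2 = 5, c_2 = 10.5, a_3 = 7, b_3 = 9.5, c_3 = 4, s_3 = 1.5, a_4 = 4, b_4 = 4.5, c_4 = 8, t_4 = 2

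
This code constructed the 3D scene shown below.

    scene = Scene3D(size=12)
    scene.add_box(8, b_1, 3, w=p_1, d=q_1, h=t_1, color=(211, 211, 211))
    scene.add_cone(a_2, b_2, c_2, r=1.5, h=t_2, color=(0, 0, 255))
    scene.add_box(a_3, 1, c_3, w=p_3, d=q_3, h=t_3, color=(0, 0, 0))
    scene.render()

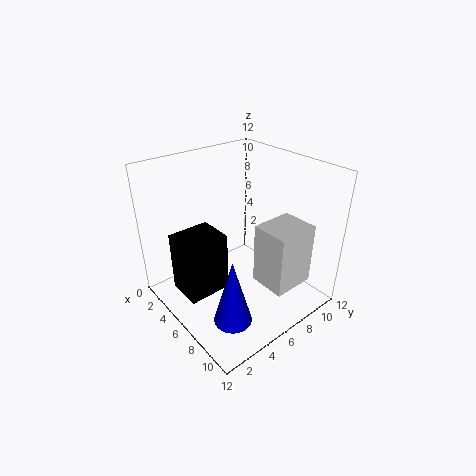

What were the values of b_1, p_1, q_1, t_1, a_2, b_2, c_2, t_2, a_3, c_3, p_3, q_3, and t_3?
b_1 = 6
p_1 = 3
q_1 = 3.5
t_1 = 5
a_2 = 9
b_2 = 3
c_2 = 1
t_2 = 5.5
a_3 = 3.5
c_3 = 2
p_3 = 3
q_3 = 3.5
t_3 = 5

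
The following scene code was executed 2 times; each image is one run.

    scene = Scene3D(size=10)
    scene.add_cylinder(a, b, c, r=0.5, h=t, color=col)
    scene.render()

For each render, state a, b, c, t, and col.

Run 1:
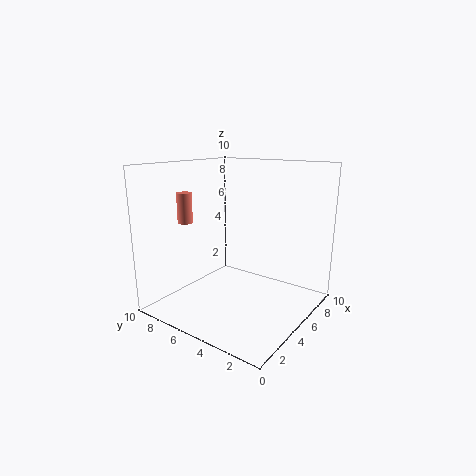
a = 2.5; b = 7.5; c = 6.25; t = 2; col = 'salmon'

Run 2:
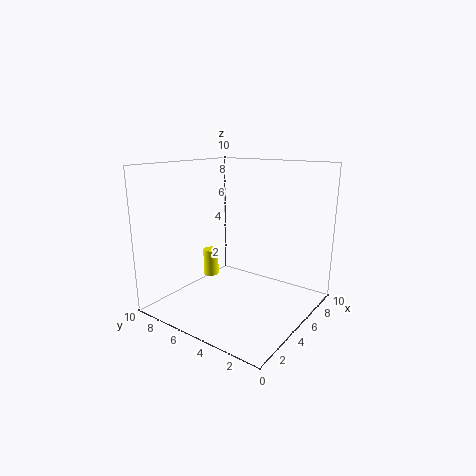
a = 3.25; b = 6; c = 2.75; t = 1.75; col = 'yellow'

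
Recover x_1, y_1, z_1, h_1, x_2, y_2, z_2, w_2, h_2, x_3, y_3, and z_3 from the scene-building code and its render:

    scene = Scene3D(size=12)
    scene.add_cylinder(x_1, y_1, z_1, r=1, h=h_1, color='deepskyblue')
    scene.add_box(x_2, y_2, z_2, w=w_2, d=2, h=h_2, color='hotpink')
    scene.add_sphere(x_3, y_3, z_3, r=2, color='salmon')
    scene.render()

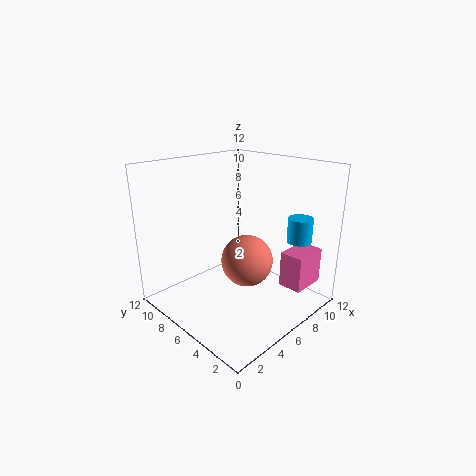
x_1 = 9, y_1 = 2, z_1 = 6, h_1 = 2, x_2 = 8, y_2 = 1, z_2 = 2, w_2 = 3, h_2 = 3, x_3 = 5, y_3 = 4, z_3 = 5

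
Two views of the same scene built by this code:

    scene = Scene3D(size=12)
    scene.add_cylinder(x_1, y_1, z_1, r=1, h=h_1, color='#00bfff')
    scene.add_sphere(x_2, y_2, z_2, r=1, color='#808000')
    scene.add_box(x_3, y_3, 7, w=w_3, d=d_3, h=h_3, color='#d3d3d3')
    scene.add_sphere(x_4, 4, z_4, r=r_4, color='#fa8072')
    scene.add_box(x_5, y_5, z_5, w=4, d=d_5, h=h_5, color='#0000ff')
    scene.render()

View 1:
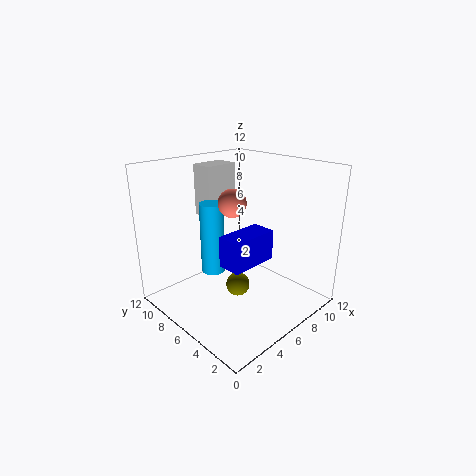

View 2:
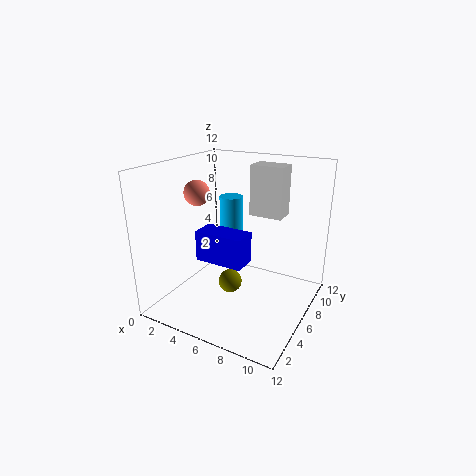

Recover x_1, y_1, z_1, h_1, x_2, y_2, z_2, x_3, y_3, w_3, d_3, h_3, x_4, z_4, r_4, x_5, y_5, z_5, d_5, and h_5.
x_1 = 4.5
y_1 = 7.5
z_1 = 3
h_1 = 6
x_2 = 5.5
y_2 = 5.5
z_2 = 2
x_3 = 5.5
y_3 = 9
w_3 = 3
d_3 = 2
h_3 = 4.5
x_4 = 3.5
z_4 = 10
r_4 = 1
x_5 = 3.5
y_5 = 3.5
z_5 = 4.5
d_5 = 2
h_5 = 2.5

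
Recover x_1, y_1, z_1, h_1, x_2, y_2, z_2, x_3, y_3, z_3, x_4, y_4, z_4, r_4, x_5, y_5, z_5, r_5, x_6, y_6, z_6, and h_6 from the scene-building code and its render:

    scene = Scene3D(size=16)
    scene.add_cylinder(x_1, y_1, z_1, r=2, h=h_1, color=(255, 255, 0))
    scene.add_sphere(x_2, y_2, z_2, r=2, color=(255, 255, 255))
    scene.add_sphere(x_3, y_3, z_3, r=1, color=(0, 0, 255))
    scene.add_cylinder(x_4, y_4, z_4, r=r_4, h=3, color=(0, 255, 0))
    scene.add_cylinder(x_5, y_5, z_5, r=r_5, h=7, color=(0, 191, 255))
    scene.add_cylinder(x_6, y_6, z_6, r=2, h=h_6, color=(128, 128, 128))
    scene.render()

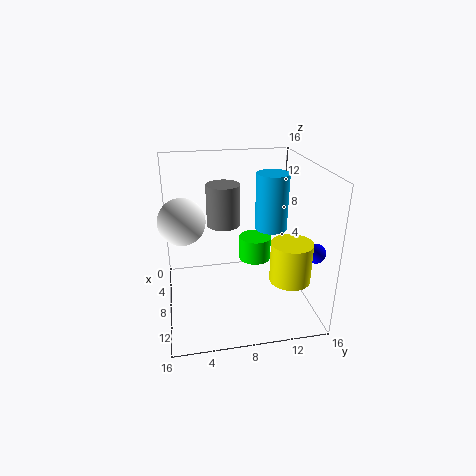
x_1 = 14, y_1 = 12, z_1 = 6, h_1 = 4, x_2 = 14, y_2 = 2, z_2 = 13, x_3 = 13, y_3 = 15, z_3 = 8, x_4 = 4, y_4 = 11, z_4 = 3, r_4 = 2, x_5 = 4, y_5 = 13, z_5 = 7, r_5 = 2, x_6 = 4, y_6 = 7, z_6 = 8, h_6 = 5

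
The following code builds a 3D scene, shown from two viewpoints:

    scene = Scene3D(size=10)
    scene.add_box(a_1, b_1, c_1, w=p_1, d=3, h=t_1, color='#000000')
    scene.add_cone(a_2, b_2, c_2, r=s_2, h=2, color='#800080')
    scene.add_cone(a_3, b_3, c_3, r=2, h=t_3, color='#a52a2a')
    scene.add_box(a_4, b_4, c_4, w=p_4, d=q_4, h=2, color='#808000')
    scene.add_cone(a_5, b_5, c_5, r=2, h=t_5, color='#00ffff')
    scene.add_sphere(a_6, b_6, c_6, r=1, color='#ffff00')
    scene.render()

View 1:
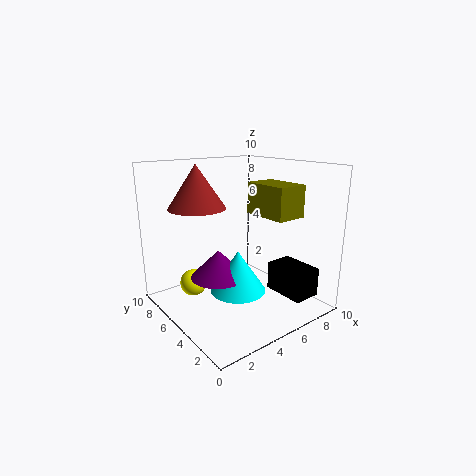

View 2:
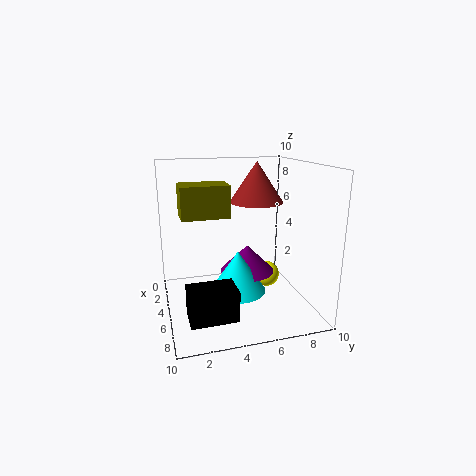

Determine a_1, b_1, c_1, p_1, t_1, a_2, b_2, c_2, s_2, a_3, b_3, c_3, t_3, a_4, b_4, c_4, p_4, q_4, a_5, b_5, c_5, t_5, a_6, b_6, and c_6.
a_1 = 7; b_1 = 1; c_1 = 1; p_1 = 2; t_1 = 2; a_2 = 4; b_2 = 6; c_2 = 2; s_2 = 2; a_3 = 3; b_3 = 7; c_3 = 7; t_3 = 3; a_4 = 5; b_4 = 1; c_4 = 7; p_4 = 2; q_4 = 3; a_5 = 5; b_5 = 5; c_5 = 1; t_5 = 3; a_6 = 3; b_6 = 8; c_6 = 1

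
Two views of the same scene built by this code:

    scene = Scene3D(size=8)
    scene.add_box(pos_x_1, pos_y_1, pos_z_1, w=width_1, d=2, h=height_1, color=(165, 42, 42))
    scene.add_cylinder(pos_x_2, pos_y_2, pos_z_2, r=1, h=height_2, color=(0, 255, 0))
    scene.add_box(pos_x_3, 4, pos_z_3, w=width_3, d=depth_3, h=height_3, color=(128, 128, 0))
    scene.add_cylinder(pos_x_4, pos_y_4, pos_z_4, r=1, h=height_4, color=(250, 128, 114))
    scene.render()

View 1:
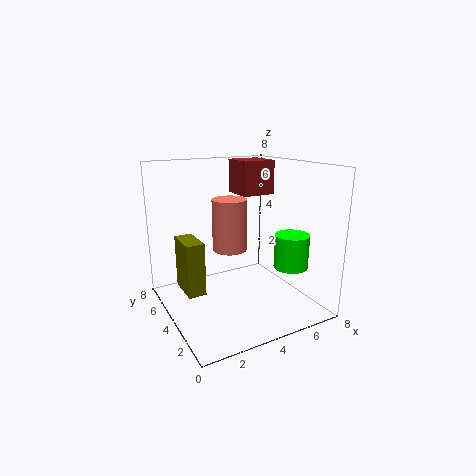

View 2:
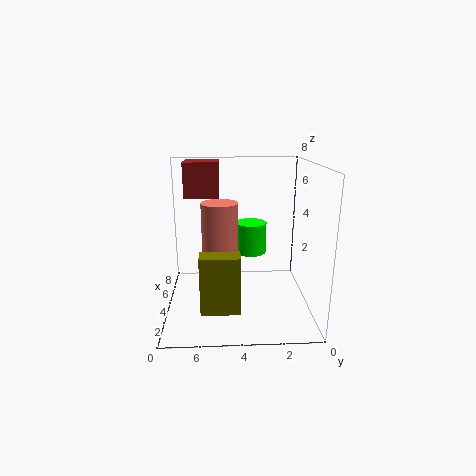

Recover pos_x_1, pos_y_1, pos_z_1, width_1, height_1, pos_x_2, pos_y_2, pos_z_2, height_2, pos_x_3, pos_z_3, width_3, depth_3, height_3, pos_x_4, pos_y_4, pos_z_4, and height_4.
pos_x_1 = 5; pos_y_1 = 5; pos_z_1 = 6; width_1 = 2; height_1 = 2; pos_x_2 = 7; pos_y_2 = 3; pos_z_2 = 2; height_2 = 2; pos_x_3 = 1; pos_z_3 = 1; width_3 = 1; depth_3 = 2; height_3 = 3; pos_x_4 = 4; pos_y_4 = 5; pos_z_4 = 3; height_4 = 3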